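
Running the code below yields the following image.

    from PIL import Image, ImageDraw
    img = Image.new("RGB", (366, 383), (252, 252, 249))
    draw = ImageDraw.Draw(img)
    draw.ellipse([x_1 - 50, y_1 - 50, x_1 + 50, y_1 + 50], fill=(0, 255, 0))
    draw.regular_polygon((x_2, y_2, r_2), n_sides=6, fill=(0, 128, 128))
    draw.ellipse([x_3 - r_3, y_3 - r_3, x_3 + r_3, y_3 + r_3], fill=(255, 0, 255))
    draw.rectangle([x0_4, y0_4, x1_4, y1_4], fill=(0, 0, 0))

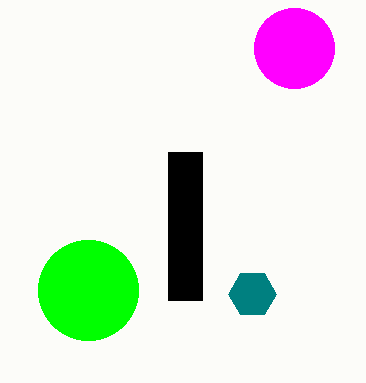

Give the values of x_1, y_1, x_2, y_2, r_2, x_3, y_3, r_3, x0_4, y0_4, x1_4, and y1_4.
x_1 = 88, y_1 = 290, x_2 = 252, y_2 = 294, r_2 = 24, x_3 = 294, y_3 = 48, r_3 = 40, x0_4 = 168, y0_4 = 152, x1_4 = 202, y1_4 = 300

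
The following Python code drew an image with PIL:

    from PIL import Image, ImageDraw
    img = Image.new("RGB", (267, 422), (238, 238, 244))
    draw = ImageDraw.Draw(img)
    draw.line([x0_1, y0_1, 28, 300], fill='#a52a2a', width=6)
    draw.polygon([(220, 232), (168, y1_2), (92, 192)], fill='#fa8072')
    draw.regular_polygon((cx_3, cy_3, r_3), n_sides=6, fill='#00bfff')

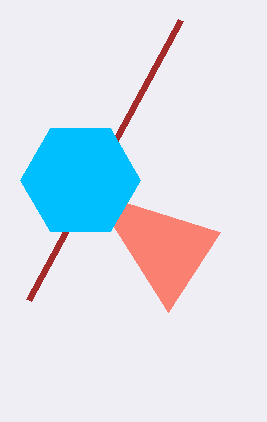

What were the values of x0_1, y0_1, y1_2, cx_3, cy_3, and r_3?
x0_1 = 180
y0_1 = 20
y1_2 = 312
cx_3 = 80
cy_3 = 180
r_3 = 60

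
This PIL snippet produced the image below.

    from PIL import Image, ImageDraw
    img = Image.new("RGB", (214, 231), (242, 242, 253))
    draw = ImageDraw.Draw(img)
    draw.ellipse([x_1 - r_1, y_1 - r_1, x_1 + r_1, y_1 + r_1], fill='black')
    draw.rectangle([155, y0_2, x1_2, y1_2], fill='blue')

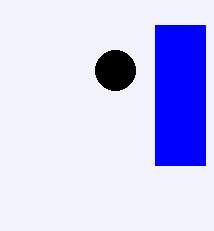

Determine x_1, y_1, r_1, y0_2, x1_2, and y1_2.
x_1 = 115, y_1 = 70, r_1 = 20, y0_2 = 25, x1_2 = 205, y1_2 = 165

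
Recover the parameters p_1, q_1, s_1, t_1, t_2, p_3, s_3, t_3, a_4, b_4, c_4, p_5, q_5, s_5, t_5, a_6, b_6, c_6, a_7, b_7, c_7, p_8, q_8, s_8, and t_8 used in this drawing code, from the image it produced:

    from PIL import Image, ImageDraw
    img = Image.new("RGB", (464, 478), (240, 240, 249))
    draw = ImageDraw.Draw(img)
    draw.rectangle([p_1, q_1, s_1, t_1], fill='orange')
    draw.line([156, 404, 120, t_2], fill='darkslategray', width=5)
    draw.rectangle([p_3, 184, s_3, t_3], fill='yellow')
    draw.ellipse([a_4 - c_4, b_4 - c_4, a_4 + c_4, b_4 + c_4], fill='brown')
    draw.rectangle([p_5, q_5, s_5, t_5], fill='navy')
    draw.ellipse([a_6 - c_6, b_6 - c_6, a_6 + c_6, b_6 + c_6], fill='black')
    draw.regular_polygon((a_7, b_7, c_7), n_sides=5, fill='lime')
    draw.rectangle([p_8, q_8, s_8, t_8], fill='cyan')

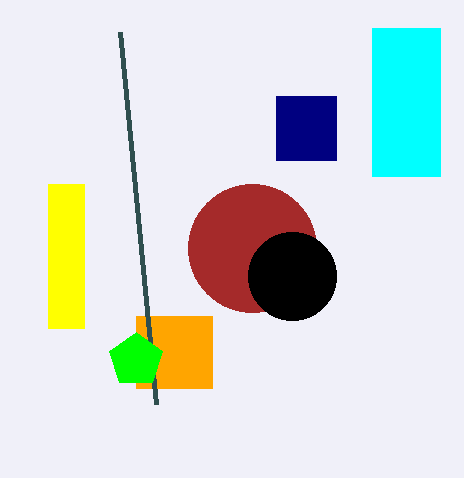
p_1 = 136
q_1 = 316
s_1 = 212
t_1 = 388
t_2 = 32
p_3 = 48
s_3 = 84
t_3 = 328
a_4 = 252
b_4 = 248
c_4 = 64
p_5 = 276
q_5 = 96
s_5 = 336
t_5 = 160
a_6 = 292
b_6 = 276
c_6 = 44
a_7 = 136
b_7 = 360
c_7 = 28
p_8 = 372
q_8 = 28
s_8 = 440
t_8 = 176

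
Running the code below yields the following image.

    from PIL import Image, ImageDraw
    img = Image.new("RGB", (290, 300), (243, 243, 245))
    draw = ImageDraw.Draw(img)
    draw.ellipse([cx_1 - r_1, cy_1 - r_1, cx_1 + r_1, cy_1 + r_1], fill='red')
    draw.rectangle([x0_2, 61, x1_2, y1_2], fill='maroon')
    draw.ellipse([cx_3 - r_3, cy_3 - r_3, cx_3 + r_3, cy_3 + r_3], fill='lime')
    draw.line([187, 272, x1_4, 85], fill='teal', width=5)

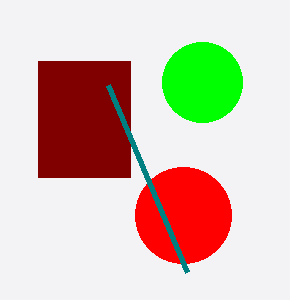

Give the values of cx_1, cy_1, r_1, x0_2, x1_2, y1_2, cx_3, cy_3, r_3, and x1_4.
cx_1 = 183; cy_1 = 215; r_1 = 48; x0_2 = 38; x1_2 = 130; y1_2 = 177; cx_3 = 202; cy_3 = 82; r_3 = 40; x1_4 = 108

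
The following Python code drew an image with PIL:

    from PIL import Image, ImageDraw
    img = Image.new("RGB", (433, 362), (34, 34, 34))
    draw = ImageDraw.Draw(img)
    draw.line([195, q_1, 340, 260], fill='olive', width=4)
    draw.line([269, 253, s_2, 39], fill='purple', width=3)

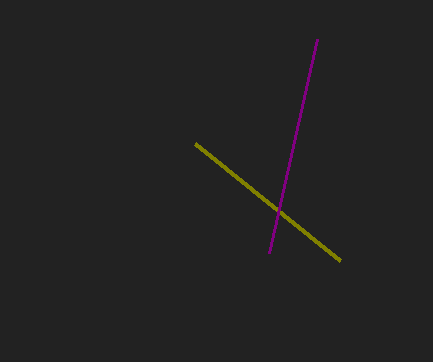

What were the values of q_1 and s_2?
q_1 = 143; s_2 = 317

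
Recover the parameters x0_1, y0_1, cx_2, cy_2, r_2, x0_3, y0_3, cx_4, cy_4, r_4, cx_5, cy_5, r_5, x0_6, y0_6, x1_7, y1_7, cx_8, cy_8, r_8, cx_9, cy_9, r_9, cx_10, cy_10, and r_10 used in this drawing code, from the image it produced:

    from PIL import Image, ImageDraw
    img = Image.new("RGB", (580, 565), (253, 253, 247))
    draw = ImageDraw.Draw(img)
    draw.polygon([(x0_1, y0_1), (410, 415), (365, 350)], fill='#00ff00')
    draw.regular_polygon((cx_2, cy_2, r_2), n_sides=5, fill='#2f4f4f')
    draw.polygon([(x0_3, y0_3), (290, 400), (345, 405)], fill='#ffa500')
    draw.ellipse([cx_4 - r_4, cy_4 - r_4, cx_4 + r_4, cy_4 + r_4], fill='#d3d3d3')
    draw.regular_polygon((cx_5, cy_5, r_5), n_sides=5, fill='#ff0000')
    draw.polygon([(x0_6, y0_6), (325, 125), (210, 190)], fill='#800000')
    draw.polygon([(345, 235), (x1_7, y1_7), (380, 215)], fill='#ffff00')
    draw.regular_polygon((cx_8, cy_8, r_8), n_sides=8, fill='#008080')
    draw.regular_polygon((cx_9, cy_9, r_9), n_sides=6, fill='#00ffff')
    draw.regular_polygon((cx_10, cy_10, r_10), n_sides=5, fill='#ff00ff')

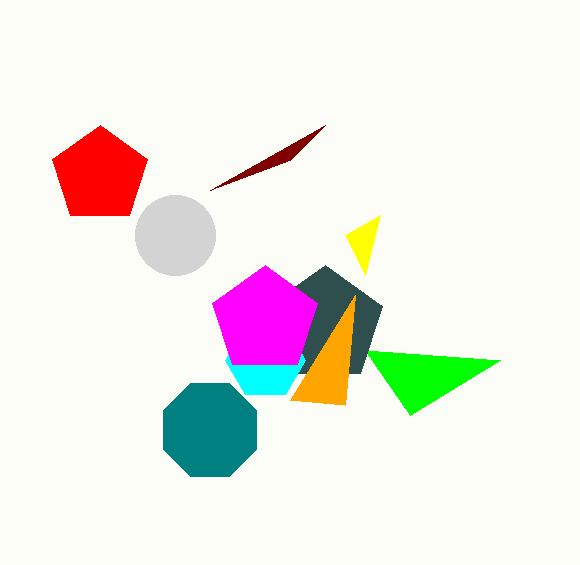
x0_1 = 500, y0_1 = 360, cx_2 = 325, cy_2 = 325, r_2 = 60, x0_3 = 355, y0_3 = 295, cx_4 = 175, cy_4 = 235, r_4 = 40, cx_5 = 100, cy_5 = 175, r_5 = 50, x0_6 = 290, y0_6 = 160, x1_7 = 365, y1_7 = 275, cx_8 = 210, cy_8 = 430, r_8 = 50, cx_9 = 265, cy_9 = 360, r_9 = 40, cx_10 = 265, cy_10 = 320, r_10 = 55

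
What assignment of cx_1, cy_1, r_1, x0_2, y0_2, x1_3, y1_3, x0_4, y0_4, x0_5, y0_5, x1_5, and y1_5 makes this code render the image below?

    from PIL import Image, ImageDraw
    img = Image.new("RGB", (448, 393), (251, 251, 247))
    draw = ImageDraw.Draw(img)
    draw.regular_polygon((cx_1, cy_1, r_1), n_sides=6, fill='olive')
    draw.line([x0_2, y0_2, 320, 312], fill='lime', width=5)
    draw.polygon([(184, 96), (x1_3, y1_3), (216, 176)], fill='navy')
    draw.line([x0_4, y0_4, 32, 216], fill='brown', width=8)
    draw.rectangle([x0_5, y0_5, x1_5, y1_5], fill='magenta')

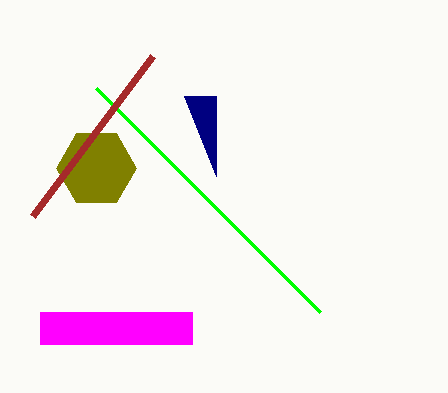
cx_1 = 96, cy_1 = 168, r_1 = 40, x0_2 = 96, y0_2 = 88, x1_3 = 216, y1_3 = 96, x0_4 = 152, y0_4 = 56, x0_5 = 40, y0_5 = 312, x1_5 = 192, y1_5 = 344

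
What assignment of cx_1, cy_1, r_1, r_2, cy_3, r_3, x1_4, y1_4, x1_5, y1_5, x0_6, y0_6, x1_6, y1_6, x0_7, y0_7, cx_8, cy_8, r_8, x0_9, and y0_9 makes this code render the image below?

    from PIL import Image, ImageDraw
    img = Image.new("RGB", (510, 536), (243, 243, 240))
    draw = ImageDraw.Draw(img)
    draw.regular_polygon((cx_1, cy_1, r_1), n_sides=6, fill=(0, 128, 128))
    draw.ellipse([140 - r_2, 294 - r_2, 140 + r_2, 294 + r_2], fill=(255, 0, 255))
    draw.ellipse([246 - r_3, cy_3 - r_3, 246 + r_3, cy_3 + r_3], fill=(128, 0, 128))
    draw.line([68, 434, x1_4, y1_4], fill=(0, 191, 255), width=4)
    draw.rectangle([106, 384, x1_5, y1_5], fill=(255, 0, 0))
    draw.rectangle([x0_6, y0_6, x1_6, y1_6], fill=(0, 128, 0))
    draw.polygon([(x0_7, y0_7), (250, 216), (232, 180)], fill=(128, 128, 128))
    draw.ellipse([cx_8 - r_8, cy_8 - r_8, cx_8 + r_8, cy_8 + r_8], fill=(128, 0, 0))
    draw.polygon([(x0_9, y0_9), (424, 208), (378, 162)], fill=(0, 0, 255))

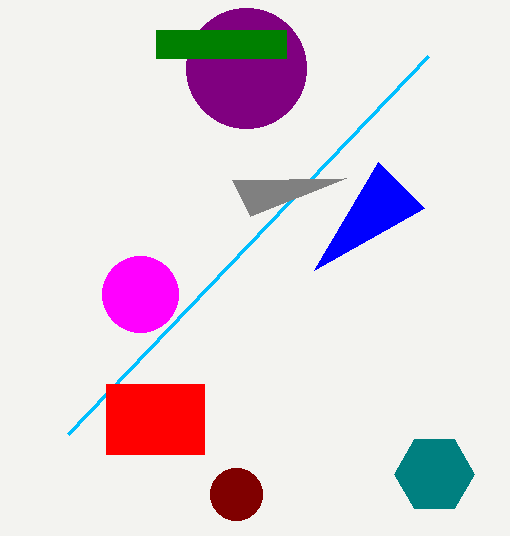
cx_1 = 434, cy_1 = 474, r_1 = 40, r_2 = 38, cy_3 = 68, r_3 = 60, x1_4 = 428, y1_4 = 56, x1_5 = 204, y1_5 = 454, x0_6 = 156, y0_6 = 30, x1_6 = 286, y1_6 = 58, x0_7 = 346, y0_7 = 178, cx_8 = 236, cy_8 = 494, r_8 = 26, x0_9 = 314, y0_9 = 270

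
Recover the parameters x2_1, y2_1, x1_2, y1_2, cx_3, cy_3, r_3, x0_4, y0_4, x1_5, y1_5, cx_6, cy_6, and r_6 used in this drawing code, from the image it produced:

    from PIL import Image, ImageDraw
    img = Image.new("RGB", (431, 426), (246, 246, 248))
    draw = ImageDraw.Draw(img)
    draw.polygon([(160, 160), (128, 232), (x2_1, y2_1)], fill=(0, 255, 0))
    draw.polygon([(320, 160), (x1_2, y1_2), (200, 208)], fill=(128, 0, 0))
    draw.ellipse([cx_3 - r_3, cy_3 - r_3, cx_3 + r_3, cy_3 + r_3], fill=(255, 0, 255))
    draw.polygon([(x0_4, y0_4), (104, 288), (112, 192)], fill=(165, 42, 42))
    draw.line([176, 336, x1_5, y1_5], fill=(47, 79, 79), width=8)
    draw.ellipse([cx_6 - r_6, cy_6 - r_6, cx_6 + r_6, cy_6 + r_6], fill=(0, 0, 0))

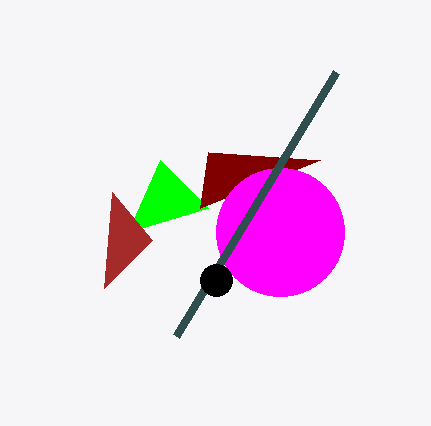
x2_1 = 208
y2_1 = 208
x1_2 = 208
y1_2 = 152
cx_3 = 280
cy_3 = 232
r_3 = 64
x0_4 = 152
y0_4 = 240
x1_5 = 336
y1_5 = 72
cx_6 = 216
cy_6 = 280
r_6 = 16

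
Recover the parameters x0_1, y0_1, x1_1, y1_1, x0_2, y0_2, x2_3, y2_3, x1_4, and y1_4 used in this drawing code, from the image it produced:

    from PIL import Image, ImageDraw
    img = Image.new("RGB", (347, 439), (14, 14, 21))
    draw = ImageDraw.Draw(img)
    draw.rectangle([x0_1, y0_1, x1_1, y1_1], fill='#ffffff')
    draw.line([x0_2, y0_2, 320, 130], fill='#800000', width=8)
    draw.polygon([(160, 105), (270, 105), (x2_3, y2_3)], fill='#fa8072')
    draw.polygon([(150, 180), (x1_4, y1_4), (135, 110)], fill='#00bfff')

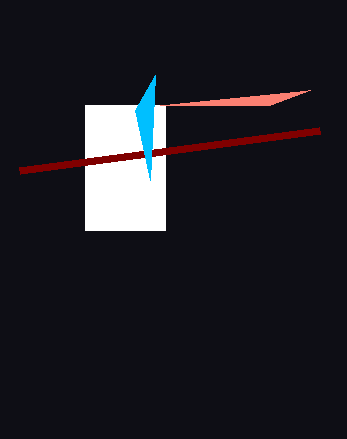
x0_1 = 85, y0_1 = 105, x1_1 = 165, y1_1 = 230, x0_2 = 20, y0_2 = 170, x2_3 = 310, y2_3 = 90, x1_4 = 155, y1_4 = 75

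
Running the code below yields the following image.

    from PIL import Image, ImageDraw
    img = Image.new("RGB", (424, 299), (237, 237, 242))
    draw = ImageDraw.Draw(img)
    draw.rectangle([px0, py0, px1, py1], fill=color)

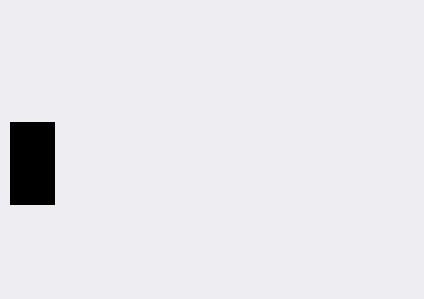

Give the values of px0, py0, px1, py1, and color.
px0 = 10
py0 = 122
px1 = 54
py1 = 204
color = 'black'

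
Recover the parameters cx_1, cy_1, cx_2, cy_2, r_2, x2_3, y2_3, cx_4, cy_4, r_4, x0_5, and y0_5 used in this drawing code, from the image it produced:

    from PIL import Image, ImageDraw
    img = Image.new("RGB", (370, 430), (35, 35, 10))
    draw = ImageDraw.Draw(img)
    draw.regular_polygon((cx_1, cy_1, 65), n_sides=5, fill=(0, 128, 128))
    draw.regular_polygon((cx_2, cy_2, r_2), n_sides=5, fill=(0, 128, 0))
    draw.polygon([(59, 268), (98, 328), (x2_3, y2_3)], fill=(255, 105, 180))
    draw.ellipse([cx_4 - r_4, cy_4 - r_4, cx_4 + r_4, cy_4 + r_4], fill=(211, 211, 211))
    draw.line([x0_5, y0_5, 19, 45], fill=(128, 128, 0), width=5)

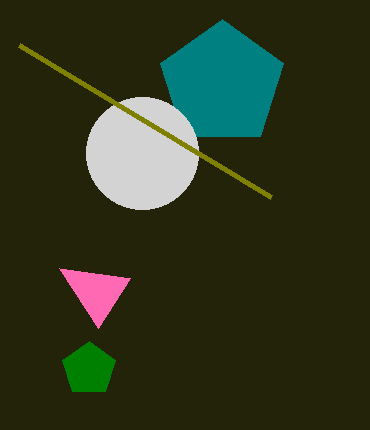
cx_1 = 222; cy_1 = 84; cx_2 = 89; cy_2 = 369; r_2 = 28; x2_3 = 130; y2_3 = 278; cx_4 = 142; cy_4 = 153; r_4 = 56; x0_5 = 271; y0_5 = 197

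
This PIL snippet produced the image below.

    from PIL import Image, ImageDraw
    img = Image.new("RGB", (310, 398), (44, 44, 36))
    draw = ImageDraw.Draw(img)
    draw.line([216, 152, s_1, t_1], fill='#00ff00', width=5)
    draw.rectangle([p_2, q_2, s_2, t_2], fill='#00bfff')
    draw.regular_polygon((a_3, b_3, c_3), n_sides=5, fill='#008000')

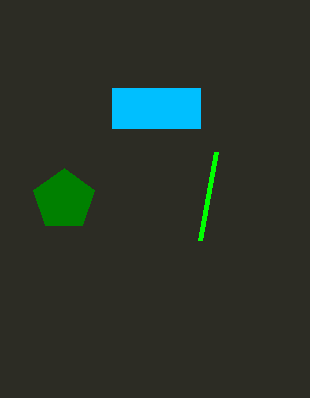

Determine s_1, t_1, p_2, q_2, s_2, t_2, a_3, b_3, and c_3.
s_1 = 200; t_1 = 240; p_2 = 112; q_2 = 88; s_2 = 200; t_2 = 128; a_3 = 64; b_3 = 200; c_3 = 32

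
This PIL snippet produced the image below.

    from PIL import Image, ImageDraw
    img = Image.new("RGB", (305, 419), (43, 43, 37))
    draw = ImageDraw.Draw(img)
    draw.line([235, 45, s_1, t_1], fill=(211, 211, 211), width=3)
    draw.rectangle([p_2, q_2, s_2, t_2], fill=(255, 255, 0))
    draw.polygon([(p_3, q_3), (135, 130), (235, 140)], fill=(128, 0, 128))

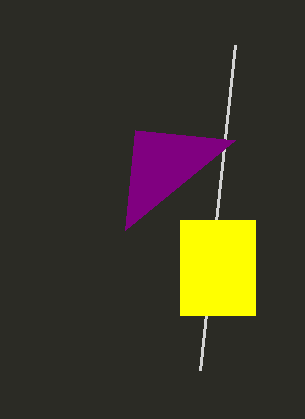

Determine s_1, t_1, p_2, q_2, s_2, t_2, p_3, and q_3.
s_1 = 200, t_1 = 370, p_2 = 180, q_2 = 220, s_2 = 255, t_2 = 315, p_3 = 125, q_3 = 230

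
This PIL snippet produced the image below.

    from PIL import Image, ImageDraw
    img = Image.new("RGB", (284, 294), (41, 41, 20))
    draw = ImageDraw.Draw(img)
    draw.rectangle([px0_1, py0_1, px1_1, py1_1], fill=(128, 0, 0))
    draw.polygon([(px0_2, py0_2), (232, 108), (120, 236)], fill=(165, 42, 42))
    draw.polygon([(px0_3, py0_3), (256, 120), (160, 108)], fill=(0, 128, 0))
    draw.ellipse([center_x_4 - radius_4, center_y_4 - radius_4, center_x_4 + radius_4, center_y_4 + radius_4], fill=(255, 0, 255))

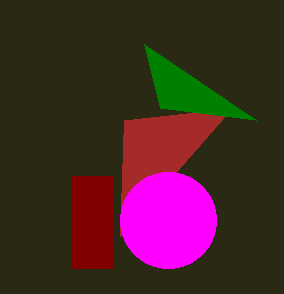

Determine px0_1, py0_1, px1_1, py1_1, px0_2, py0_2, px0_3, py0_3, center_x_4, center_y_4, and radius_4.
px0_1 = 72
py0_1 = 176
px1_1 = 112
py1_1 = 268
px0_2 = 124
py0_2 = 120
px0_3 = 144
py0_3 = 44
center_x_4 = 168
center_y_4 = 220
radius_4 = 48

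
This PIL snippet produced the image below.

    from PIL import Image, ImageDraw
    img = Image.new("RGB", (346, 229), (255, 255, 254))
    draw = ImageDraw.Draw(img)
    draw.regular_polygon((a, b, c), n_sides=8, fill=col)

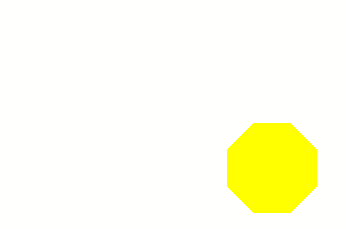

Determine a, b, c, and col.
a = 272
b = 168
c = 48
col = 'yellow'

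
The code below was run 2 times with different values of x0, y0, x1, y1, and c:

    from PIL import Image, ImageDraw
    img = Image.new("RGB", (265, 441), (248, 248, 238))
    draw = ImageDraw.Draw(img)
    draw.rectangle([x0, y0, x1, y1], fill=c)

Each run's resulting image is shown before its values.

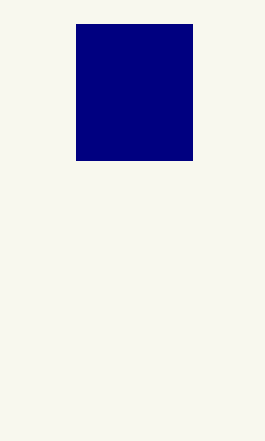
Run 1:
x0 = 76; y0 = 24; x1 = 192; y1 = 160; c = 'navy'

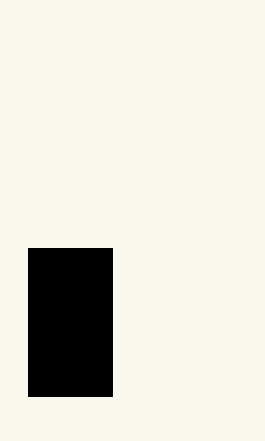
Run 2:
x0 = 28; y0 = 248; x1 = 112; y1 = 396; c = 'black'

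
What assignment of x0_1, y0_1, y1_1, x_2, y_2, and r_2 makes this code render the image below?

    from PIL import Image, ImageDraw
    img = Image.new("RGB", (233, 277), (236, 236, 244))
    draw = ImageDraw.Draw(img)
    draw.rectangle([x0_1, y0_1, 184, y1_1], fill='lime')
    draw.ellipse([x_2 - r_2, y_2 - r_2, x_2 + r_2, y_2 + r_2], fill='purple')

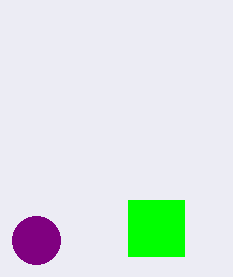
x0_1 = 128; y0_1 = 200; y1_1 = 256; x_2 = 36; y_2 = 240; r_2 = 24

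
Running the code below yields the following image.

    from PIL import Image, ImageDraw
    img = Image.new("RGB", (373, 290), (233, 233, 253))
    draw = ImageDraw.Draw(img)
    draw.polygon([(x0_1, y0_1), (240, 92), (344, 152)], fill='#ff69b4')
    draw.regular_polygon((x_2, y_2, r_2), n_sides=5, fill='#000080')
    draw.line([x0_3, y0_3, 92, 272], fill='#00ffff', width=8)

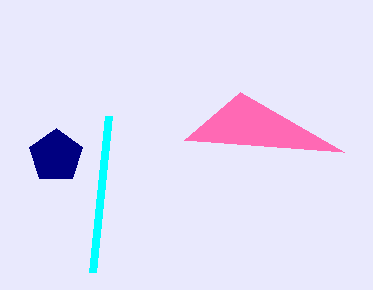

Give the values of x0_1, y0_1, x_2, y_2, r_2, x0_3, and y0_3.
x0_1 = 184; y0_1 = 140; x_2 = 56; y_2 = 156; r_2 = 28; x0_3 = 108; y0_3 = 116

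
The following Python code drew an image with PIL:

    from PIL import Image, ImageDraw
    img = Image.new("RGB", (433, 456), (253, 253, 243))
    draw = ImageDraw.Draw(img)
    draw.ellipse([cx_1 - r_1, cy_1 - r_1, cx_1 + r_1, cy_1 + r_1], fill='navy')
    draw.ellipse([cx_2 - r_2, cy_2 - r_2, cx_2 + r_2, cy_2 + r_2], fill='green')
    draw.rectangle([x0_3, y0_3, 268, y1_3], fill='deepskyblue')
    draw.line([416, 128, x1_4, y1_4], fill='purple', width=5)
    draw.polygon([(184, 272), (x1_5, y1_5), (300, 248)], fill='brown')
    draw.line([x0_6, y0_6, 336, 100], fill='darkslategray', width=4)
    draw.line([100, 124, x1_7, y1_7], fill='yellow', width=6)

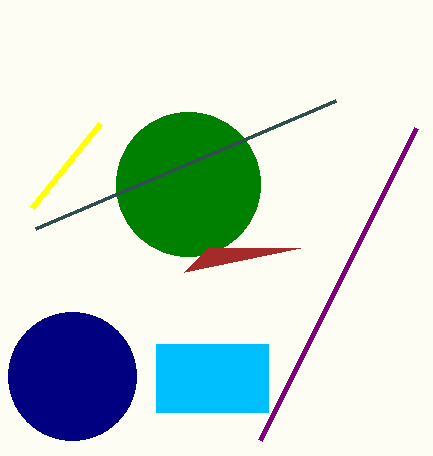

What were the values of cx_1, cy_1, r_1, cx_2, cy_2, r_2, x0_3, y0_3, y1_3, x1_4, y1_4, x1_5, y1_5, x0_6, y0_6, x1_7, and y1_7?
cx_1 = 72, cy_1 = 376, r_1 = 64, cx_2 = 188, cy_2 = 184, r_2 = 72, x0_3 = 156, y0_3 = 344, y1_3 = 412, x1_4 = 260, y1_4 = 440, x1_5 = 208, y1_5 = 248, x0_6 = 36, y0_6 = 228, x1_7 = 32, y1_7 = 208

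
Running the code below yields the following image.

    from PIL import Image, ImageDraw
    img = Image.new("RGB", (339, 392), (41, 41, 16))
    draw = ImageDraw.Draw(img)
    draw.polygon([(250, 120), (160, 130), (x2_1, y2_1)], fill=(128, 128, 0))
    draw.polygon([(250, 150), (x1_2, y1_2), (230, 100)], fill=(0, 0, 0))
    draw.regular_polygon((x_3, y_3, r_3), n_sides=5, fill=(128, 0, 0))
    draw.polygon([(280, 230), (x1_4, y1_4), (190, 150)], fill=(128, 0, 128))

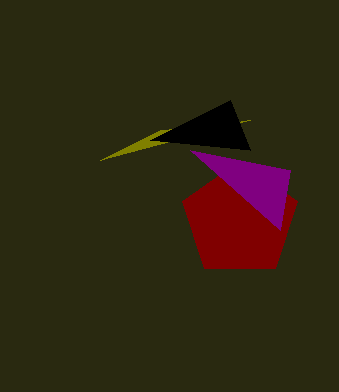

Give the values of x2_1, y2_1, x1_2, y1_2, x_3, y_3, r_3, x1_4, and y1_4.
x2_1 = 100; y2_1 = 160; x1_2 = 150; y1_2 = 140; x_3 = 240; y_3 = 220; r_3 = 60; x1_4 = 290; y1_4 = 170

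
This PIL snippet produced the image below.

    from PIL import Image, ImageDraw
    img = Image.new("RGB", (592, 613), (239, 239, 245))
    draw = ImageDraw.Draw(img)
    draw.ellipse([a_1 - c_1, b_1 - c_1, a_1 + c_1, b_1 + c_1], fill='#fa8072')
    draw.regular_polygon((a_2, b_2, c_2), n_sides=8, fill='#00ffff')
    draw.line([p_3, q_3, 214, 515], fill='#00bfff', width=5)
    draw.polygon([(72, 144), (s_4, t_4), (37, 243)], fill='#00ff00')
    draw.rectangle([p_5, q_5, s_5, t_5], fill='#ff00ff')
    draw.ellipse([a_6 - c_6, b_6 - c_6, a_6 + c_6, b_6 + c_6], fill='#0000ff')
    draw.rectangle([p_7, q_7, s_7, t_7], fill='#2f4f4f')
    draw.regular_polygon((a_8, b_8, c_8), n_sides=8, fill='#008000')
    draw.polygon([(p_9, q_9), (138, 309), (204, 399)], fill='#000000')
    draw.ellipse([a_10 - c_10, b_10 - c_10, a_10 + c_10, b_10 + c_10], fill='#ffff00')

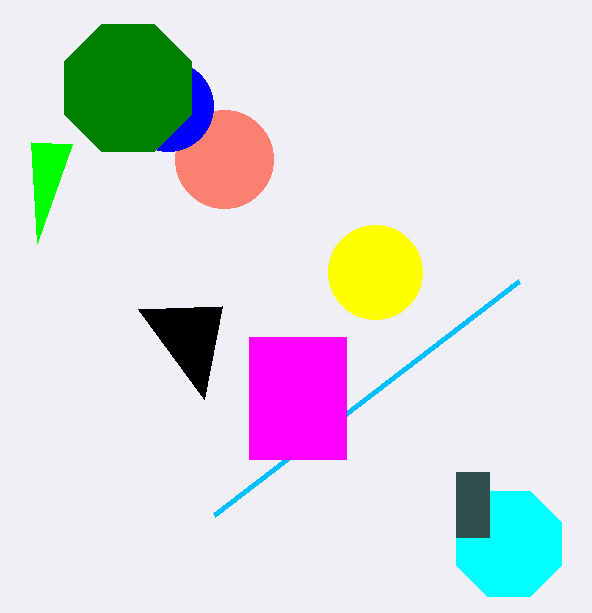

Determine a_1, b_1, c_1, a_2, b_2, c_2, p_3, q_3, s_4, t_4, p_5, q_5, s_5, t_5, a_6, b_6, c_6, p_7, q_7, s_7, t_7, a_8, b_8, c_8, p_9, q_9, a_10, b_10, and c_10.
a_1 = 224, b_1 = 159, c_1 = 49, a_2 = 509, b_2 = 544, c_2 = 57, p_3 = 519, q_3 = 281, s_4 = 31, t_4 = 142, p_5 = 249, q_5 = 337, s_5 = 346, t_5 = 459, a_6 = 168, b_6 = 106, c_6 = 45, p_7 = 456, q_7 = 472, s_7 = 489, t_7 = 537, a_8 = 128, b_8 = 88, c_8 = 69, p_9 = 222, q_9 = 306, a_10 = 375, b_10 = 272, c_10 = 47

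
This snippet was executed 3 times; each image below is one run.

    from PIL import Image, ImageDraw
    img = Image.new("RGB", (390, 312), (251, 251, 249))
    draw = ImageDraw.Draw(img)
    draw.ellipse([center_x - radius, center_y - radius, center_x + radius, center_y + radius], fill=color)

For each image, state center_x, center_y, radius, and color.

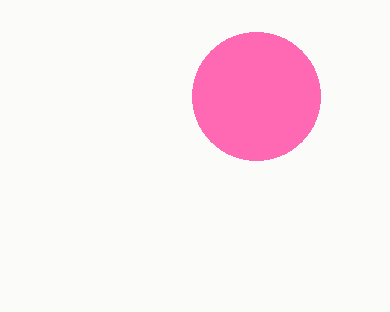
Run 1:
center_x = 256
center_y = 96
radius = 64
color = 'hotpink'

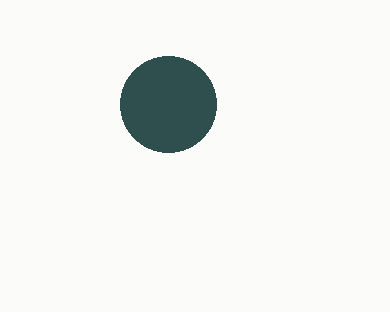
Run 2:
center_x = 168; center_y = 104; radius = 48; color = 'darkslategray'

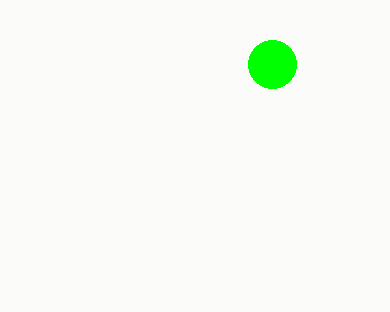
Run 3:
center_x = 272
center_y = 64
radius = 24
color = 'lime'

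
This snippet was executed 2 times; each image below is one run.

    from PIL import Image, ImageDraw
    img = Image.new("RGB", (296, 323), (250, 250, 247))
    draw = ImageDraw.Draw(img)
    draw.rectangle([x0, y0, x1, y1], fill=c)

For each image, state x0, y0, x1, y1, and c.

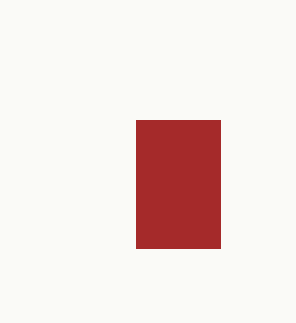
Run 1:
x0 = 136, y0 = 120, x1 = 220, y1 = 248, c = 'brown'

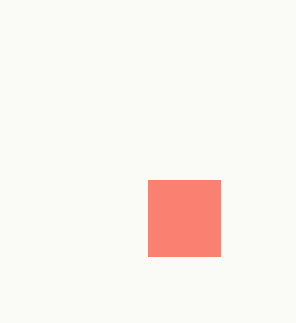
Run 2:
x0 = 148, y0 = 180, x1 = 220, y1 = 256, c = 'salmon'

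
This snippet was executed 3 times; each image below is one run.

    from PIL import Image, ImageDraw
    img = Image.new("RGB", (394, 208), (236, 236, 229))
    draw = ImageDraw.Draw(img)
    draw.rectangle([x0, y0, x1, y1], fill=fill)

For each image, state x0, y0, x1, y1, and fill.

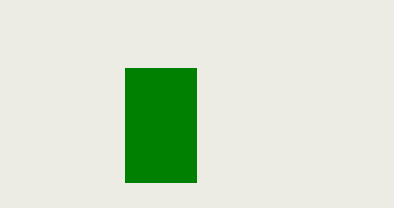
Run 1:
x0 = 125
y0 = 68
x1 = 196
y1 = 182
fill = 'green'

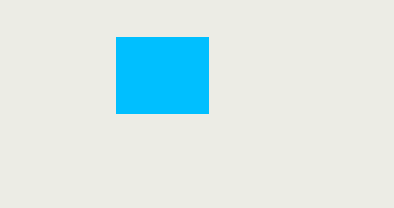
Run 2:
x0 = 116, y0 = 37, x1 = 208, y1 = 113, fill = 'deepskyblue'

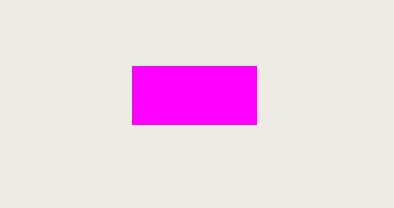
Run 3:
x0 = 132, y0 = 66, x1 = 256, y1 = 124, fill = 'magenta'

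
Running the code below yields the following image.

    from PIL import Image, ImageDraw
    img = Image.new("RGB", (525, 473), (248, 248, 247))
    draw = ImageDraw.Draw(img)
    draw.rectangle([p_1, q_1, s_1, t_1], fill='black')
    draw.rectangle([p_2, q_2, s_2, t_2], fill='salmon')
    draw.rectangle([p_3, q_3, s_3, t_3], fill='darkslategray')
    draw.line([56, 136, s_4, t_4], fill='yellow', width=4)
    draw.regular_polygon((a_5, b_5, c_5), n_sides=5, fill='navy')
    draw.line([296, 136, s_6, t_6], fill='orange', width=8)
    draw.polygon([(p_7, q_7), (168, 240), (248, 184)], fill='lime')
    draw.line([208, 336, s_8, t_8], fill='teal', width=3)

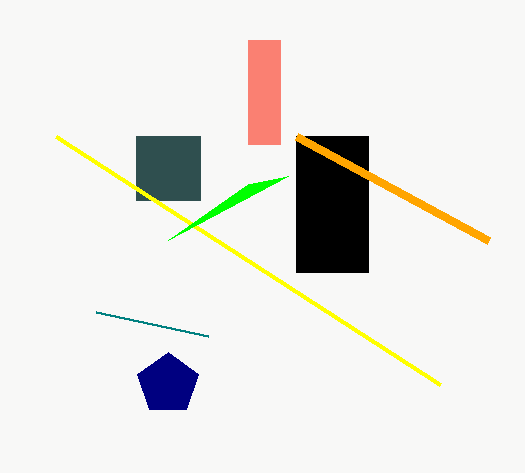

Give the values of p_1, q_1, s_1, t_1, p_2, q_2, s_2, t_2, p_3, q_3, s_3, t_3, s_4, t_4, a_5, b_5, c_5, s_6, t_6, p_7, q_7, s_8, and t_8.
p_1 = 296; q_1 = 136; s_1 = 368; t_1 = 272; p_2 = 248; q_2 = 40; s_2 = 280; t_2 = 144; p_3 = 136; q_3 = 136; s_3 = 200; t_3 = 200; s_4 = 440; t_4 = 384; a_5 = 168; b_5 = 384; c_5 = 32; s_6 = 488; t_6 = 240; p_7 = 288; q_7 = 176; s_8 = 96; t_8 = 312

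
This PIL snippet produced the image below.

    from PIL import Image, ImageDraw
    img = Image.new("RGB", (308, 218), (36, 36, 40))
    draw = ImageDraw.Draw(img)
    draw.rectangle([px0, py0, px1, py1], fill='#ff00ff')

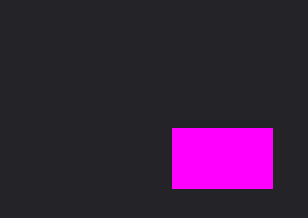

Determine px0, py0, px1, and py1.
px0 = 172, py0 = 128, px1 = 272, py1 = 188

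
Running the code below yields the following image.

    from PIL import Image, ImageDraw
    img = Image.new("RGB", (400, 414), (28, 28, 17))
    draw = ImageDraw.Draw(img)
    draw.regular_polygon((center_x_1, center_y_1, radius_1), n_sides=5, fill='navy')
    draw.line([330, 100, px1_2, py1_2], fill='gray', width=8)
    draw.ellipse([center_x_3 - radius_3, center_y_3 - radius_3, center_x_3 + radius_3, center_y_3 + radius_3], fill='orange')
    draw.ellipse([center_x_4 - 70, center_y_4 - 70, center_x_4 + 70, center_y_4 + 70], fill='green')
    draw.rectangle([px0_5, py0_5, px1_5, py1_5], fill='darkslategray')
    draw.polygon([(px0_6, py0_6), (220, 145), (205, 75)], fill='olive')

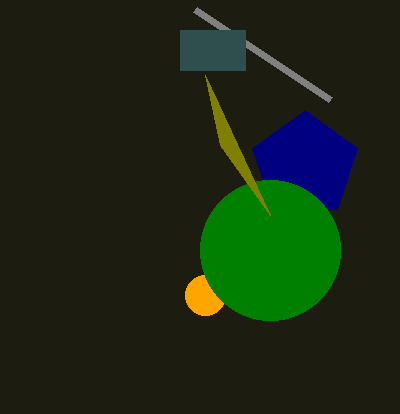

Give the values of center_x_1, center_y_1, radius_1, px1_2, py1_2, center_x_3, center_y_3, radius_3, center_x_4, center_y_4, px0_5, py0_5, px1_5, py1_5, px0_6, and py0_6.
center_x_1 = 305, center_y_1 = 165, radius_1 = 55, px1_2 = 195, py1_2 = 10, center_x_3 = 205, center_y_3 = 295, radius_3 = 20, center_x_4 = 270, center_y_4 = 250, px0_5 = 180, py0_5 = 30, px1_5 = 245, py1_5 = 70, px0_6 = 270, py0_6 = 215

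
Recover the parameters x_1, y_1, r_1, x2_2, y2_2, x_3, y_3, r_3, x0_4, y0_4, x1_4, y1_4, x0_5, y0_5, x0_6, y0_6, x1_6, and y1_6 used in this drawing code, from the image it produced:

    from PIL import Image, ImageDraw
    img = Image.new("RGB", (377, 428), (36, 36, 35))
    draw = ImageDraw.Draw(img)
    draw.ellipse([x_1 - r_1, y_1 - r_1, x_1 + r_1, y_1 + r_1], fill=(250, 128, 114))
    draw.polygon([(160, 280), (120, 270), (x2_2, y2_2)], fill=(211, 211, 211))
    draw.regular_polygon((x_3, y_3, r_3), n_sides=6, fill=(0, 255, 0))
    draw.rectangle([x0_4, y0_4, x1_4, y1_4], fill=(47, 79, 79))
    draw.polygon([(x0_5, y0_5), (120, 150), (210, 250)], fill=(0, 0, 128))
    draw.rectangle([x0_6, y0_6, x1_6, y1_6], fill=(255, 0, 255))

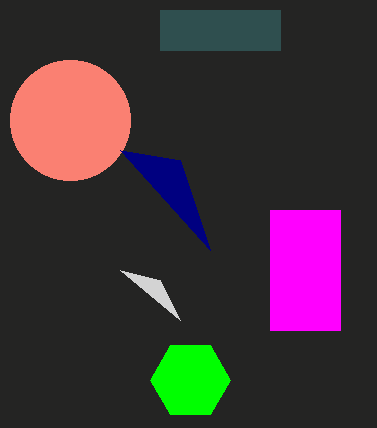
x_1 = 70, y_1 = 120, r_1 = 60, x2_2 = 180, y2_2 = 320, x_3 = 190, y_3 = 380, r_3 = 40, x0_4 = 160, y0_4 = 10, x1_4 = 280, y1_4 = 50, x0_5 = 180, y0_5 = 160, x0_6 = 270, y0_6 = 210, x1_6 = 340, y1_6 = 330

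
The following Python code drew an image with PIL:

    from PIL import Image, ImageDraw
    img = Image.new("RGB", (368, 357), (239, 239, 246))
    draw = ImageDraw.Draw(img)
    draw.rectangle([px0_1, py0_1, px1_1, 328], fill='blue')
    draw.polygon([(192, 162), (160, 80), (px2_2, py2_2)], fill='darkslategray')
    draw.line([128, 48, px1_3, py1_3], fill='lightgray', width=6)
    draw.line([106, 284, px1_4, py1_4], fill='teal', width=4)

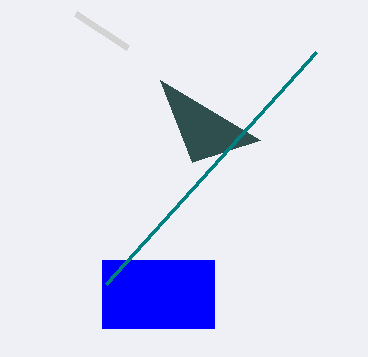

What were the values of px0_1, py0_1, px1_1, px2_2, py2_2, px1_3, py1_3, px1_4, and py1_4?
px0_1 = 102; py0_1 = 260; px1_1 = 214; px2_2 = 260; py2_2 = 140; px1_3 = 76; py1_3 = 14; px1_4 = 316; py1_4 = 52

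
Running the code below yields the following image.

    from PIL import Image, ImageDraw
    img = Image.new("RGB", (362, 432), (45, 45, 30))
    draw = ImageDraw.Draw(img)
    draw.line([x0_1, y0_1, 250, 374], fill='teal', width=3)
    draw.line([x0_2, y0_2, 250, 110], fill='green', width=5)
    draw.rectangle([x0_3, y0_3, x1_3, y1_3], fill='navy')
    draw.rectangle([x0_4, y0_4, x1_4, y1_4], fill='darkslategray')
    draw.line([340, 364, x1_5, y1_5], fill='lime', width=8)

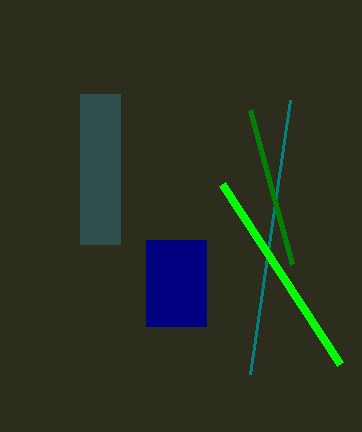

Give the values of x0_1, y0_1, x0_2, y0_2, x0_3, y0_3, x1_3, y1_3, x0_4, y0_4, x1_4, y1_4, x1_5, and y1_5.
x0_1 = 290
y0_1 = 100
x0_2 = 292
y0_2 = 264
x0_3 = 146
y0_3 = 240
x1_3 = 206
y1_3 = 326
x0_4 = 80
y0_4 = 94
x1_4 = 120
y1_4 = 244
x1_5 = 222
y1_5 = 184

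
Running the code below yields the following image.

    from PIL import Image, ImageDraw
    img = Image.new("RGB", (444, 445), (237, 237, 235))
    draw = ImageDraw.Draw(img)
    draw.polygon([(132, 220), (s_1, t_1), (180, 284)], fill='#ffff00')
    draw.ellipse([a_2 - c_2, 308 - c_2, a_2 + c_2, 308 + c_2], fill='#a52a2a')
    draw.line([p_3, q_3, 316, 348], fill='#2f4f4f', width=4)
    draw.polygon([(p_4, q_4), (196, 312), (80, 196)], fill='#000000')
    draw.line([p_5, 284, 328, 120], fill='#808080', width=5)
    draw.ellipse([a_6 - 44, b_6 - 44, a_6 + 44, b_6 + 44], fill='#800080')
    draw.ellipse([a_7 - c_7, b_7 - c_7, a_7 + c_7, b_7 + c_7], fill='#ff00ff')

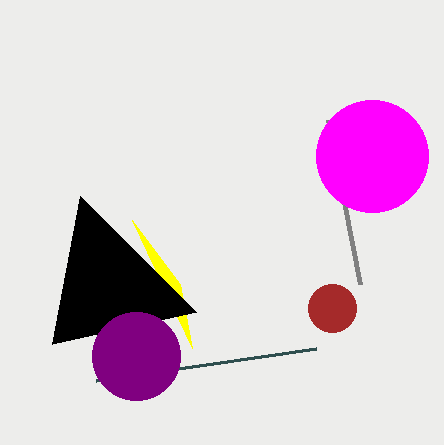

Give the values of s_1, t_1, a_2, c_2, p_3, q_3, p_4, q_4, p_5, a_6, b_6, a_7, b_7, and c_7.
s_1 = 192; t_1 = 348; a_2 = 332; c_2 = 24; p_3 = 96; q_3 = 380; p_4 = 52; q_4 = 344; p_5 = 360; a_6 = 136; b_6 = 356; a_7 = 372; b_7 = 156; c_7 = 56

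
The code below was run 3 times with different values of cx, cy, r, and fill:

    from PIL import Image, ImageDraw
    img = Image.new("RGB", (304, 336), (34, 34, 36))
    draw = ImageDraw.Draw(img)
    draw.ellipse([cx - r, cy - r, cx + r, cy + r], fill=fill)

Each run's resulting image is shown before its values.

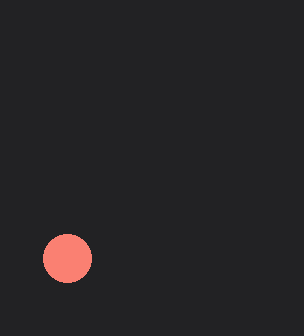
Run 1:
cx = 67, cy = 258, r = 24, fill = 'salmon'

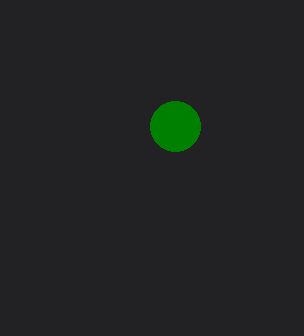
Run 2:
cx = 175; cy = 126; r = 25; fill = 'green'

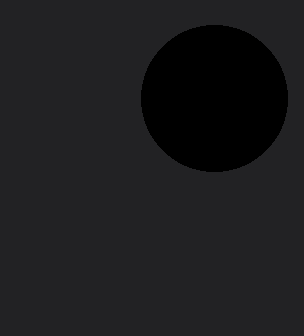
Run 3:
cx = 214
cy = 98
r = 73
fill = 'black'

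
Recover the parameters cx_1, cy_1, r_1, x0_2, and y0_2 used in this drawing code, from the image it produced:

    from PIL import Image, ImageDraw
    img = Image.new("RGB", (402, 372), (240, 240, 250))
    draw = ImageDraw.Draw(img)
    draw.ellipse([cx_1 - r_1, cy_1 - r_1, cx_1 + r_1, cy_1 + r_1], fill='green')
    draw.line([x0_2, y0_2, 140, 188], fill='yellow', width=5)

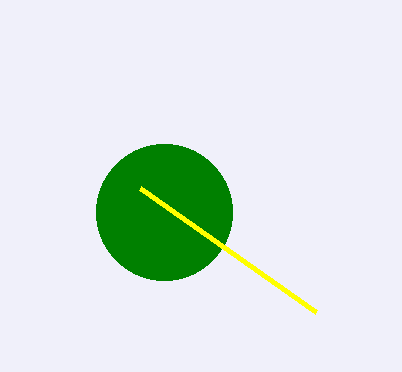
cx_1 = 164
cy_1 = 212
r_1 = 68
x0_2 = 316
y0_2 = 312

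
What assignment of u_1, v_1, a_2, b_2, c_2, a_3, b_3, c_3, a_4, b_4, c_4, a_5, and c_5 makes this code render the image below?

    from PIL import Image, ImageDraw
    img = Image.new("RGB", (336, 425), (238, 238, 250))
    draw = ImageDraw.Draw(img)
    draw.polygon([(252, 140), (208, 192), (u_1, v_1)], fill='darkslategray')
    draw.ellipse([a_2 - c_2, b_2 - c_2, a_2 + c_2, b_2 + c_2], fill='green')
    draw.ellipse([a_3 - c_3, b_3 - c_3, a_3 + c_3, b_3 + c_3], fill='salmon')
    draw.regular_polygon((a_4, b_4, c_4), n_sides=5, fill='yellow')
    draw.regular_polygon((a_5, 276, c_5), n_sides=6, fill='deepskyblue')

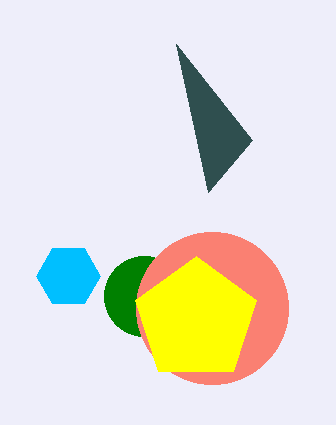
u_1 = 176
v_1 = 44
a_2 = 144
b_2 = 296
c_2 = 40
a_3 = 212
b_3 = 308
c_3 = 76
a_4 = 196
b_4 = 320
c_4 = 64
a_5 = 68
c_5 = 32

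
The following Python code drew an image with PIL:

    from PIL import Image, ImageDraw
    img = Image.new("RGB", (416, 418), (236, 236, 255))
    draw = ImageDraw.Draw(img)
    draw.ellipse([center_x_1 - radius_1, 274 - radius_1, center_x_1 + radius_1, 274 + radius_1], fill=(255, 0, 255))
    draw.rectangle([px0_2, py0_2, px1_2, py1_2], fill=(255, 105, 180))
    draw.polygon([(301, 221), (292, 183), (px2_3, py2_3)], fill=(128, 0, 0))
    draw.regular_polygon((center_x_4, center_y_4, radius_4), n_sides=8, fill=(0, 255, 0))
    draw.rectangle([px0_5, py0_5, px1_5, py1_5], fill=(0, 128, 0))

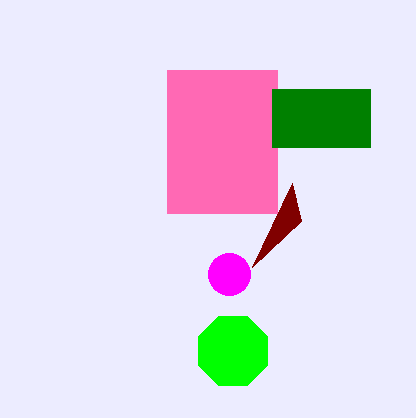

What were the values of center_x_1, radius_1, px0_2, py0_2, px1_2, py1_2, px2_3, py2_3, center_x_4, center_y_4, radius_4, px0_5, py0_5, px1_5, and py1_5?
center_x_1 = 229
radius_1 = 21
px0_2 = 167
py0_2 = 70
px1_2 = 277
py1_2 = 213
px2_3 = 252
py2_3 = 267
center_x_4 = 233
center_y_4 = 351
radius_4 = 37
px0_5 = 272
py0_5 = 89
px1_5 = 370
py1_5 = 147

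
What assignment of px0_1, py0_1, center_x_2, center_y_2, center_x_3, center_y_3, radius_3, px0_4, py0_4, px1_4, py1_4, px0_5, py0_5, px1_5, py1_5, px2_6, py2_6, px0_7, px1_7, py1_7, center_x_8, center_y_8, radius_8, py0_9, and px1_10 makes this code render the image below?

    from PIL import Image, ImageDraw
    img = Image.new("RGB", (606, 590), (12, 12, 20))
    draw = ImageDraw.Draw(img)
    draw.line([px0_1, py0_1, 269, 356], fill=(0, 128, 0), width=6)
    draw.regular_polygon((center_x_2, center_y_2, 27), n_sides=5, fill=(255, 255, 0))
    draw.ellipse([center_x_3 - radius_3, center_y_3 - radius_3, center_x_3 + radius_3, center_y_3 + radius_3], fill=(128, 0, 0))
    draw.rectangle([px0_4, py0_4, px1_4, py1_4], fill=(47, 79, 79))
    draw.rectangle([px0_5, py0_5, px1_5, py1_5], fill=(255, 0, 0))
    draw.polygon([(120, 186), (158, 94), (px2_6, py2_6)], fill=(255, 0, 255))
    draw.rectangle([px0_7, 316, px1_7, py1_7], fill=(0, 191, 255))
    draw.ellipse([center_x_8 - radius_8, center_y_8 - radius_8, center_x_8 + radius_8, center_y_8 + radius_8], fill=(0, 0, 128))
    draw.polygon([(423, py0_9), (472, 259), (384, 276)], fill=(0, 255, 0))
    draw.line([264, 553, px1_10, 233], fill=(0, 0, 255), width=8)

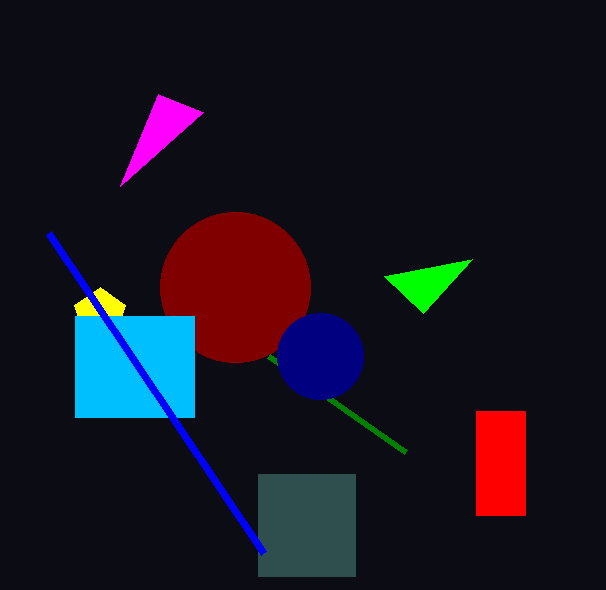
px0_1 = 406
py0_1 = 452
center_x_2 = 100
center_y_2 = 314
center_x_3 = 235
center_y_3 = 287
radius_3 = 75
px0_4 = 258
py0_4 = 474
px1_4 = 355
py1_4 = 576
px0_5 = 476
py0_5 = 411
px1_5 = 525
py1_5 = 515
px2_6 = 203
py2_6 = 112
px0_7 = 75
px1_7 = 194
py1_7 = 417
center_x_8 = 320
center_y_8 = 356
radius_8 = 43
py0_9 = 313
px1_10 = 49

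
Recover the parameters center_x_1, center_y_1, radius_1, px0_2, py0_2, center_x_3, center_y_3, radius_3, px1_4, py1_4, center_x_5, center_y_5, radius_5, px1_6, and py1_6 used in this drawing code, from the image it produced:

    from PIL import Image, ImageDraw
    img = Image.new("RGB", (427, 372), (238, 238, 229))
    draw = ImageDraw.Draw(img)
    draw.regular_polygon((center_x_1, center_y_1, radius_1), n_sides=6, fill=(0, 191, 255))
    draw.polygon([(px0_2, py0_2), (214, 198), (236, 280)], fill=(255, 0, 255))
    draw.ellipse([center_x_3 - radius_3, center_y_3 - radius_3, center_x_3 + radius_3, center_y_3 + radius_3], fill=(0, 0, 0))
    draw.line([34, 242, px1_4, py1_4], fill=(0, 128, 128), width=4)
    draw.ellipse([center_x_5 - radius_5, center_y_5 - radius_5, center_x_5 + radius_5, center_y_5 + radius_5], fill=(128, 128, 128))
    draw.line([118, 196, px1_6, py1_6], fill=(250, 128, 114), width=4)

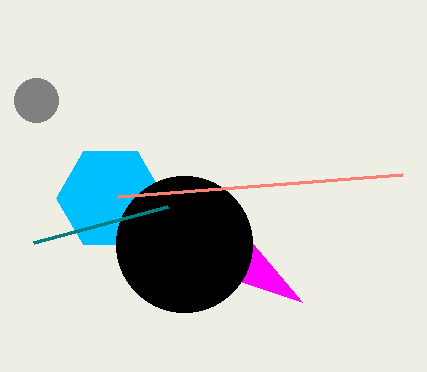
center_x_1 = 110; center_y_1 = 198; radius_1 = 54; px0_2 = 302; py0_2 = 302; center_x_3 = 184; center_y_3 = 244; radius_3 = 68; px1_4 = 168; py1_4 = 206; center_x_5 = 36; center_y_5 = 100; radius_5 = 22; px1_6 = 402; py1_6 = 174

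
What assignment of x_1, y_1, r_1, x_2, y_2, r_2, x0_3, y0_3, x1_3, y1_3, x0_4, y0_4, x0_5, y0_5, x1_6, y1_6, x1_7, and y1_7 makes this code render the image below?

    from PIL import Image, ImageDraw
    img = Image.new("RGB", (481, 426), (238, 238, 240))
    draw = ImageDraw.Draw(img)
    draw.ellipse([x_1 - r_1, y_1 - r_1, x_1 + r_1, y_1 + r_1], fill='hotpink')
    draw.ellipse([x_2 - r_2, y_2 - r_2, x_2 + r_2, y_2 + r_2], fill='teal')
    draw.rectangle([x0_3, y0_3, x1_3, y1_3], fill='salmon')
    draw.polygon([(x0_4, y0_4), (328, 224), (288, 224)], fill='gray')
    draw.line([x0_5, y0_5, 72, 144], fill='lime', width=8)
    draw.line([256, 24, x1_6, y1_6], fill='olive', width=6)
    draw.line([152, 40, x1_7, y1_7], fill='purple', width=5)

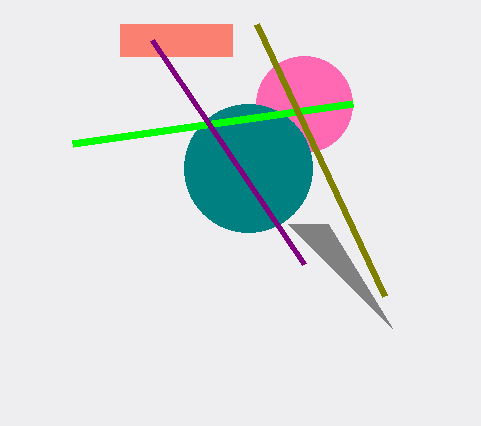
x_1 = 304, y_1 = 104, r_1 = 48, x_2 = 248, y_2 = 168, r_2 = 64, x0_3 = 120, y0_3 = 24, x1_3 = 232, y1_3 = 56, x0_4 = 392, y0_4 = 328, x0_5 = 352, y0_5 = 104, x1_6 = 384, y1_6 = 296, x1_7 = 304, y1_7 = 264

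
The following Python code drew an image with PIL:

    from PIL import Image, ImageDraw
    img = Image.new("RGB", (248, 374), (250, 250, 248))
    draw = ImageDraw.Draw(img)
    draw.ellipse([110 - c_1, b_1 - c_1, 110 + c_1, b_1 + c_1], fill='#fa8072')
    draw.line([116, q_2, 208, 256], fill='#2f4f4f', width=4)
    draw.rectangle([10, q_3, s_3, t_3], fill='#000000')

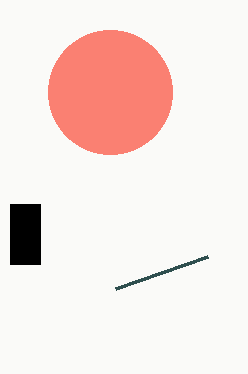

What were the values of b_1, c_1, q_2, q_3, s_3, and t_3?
b_1 = 92
c_1 = 62
q_2 = 288
q_3 = 204
s_3 = 40
t_3 = 264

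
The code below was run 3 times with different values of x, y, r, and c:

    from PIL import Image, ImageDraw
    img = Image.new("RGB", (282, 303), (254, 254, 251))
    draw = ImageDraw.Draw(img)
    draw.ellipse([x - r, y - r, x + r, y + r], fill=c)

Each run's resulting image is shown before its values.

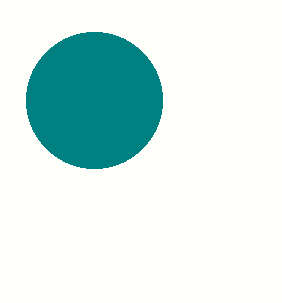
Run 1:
x = 94, y = 100, r = 68, c = 'teal'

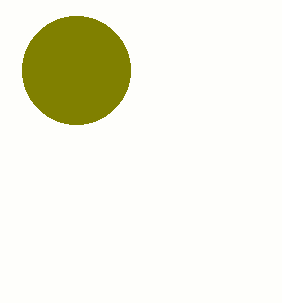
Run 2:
x = 76, y = 70, r = 54, c = 'olive'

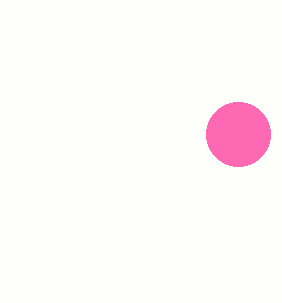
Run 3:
x = 238
y = 134
r = 32
c = 'hotpink'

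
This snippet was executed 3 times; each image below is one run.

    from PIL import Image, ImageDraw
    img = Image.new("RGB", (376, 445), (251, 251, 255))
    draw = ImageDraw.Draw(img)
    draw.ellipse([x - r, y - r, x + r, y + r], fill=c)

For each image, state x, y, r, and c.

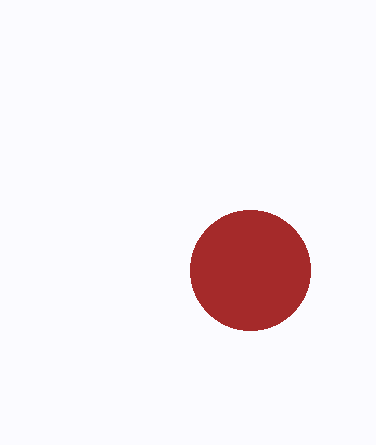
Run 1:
x = 250, y = 270, r = 60, c = 'brown'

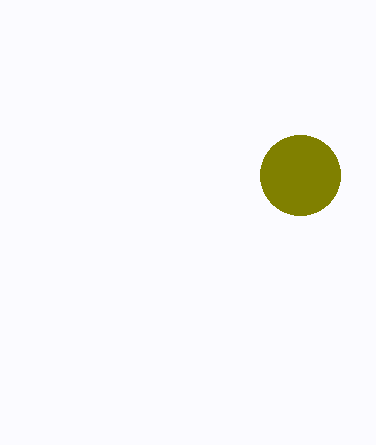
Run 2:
x = 300, y = 175, r = 40, c = 'olive'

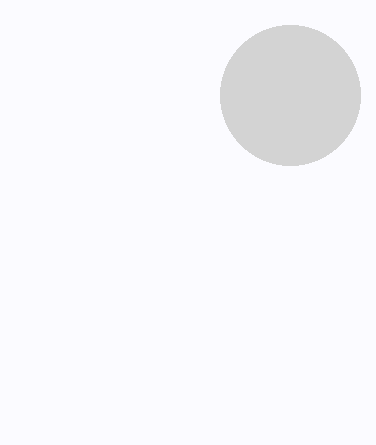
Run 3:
x = 290, y = 95, r = 70, c = 'lightgray'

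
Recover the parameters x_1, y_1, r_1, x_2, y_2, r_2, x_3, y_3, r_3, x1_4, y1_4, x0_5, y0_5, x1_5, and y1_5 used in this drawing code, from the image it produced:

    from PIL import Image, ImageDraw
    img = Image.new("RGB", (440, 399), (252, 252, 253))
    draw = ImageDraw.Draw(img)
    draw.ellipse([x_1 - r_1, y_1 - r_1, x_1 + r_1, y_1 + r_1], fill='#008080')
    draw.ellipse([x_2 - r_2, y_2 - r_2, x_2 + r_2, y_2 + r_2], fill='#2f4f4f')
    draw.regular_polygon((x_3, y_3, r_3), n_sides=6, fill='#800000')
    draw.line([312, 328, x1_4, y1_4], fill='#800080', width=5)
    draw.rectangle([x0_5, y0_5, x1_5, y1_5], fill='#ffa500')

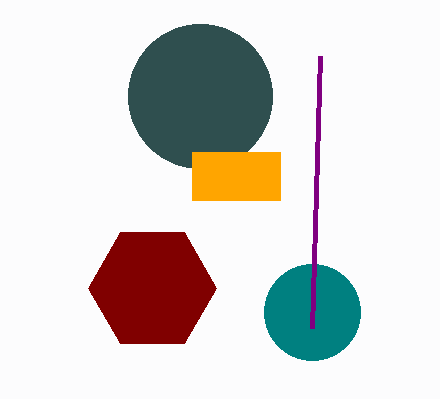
x_1 = 312
y_1 = 312
r_1 = 48
x_2 = 200
y_2 = 96
r_2 = 72
x_3 = 152
y_3 = 288
r_3 = 64
x1_4 = 320
y1_4 = 56
x0_5 = 192
y0_5 = 152
x1_5 = 280
y1_5 = 200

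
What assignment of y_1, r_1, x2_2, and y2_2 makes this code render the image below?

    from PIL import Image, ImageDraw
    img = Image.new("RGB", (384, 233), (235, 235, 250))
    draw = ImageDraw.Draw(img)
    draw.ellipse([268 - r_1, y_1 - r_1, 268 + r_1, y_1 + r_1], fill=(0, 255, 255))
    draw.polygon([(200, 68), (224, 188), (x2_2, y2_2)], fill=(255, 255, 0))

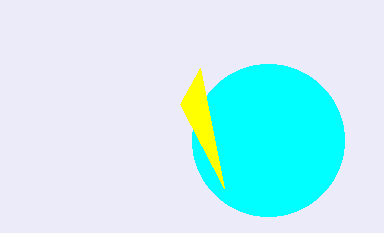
y_1 = 140; r_1 = 76; x2_2 = 180; y2_2 = 104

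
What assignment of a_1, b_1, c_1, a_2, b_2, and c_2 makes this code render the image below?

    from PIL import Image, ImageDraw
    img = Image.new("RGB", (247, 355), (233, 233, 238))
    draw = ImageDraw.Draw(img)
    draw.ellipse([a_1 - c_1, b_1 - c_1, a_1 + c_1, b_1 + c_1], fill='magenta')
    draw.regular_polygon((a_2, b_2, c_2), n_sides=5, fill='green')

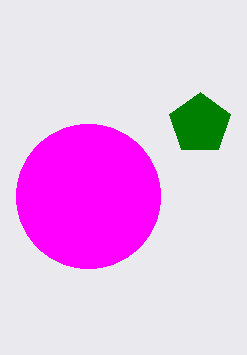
a_1 = 88; b_1 = 196; c_1 = 72; a_2 = 200; b_2 = 124; c_2 = 32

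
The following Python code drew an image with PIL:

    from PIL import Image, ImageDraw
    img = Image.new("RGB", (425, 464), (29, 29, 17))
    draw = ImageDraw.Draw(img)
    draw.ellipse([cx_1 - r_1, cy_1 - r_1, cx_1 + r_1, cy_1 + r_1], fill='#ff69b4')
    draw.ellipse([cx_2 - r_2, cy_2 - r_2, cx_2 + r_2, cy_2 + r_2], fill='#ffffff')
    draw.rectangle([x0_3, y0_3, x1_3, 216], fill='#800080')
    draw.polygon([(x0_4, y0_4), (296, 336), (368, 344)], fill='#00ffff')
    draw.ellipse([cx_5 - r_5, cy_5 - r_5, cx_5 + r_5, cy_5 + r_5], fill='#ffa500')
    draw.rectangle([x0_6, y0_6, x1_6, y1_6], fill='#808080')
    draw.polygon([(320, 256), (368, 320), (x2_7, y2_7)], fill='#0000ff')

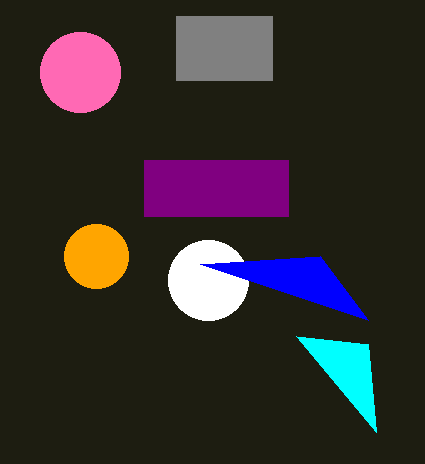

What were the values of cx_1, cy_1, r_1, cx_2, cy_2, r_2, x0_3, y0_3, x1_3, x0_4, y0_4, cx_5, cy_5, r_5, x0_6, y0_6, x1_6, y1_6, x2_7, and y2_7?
cx_1 = 80
cy_1 = 72
r_1 = 40
cx_2 = 208
cy_2 = 280
r_2 = 40
x0_3 = 144
y0_3 = 160
x1_3 = 288
x0_4 = 376
y0_4 = 432
cx_5 = 96
cy_5 = 256
r_5 = 32
x0_6 = 176
y0_6 = 16
x1_6 = 272
y1_6 = 80
x2_7 = 200
y2_7 = 264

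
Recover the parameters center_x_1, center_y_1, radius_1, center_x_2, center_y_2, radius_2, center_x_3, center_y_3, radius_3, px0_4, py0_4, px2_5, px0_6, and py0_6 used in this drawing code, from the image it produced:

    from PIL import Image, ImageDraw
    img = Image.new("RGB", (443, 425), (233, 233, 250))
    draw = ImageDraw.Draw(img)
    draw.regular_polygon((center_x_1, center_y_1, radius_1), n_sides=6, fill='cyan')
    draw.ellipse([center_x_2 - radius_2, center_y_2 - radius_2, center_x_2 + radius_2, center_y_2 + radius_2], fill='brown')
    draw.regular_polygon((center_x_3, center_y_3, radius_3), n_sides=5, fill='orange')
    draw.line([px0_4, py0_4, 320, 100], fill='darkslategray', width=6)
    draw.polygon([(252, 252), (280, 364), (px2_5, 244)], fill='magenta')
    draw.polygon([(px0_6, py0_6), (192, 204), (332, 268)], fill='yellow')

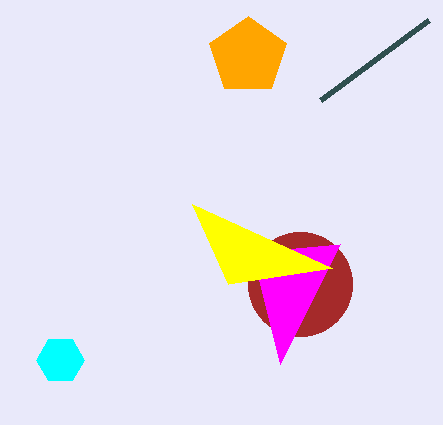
center_x_1 = 60; center_y_1 = 360; radius_1 = 24; center_x_2 = 300; center_y_2 = 284; radius_2 = 52; center_x_3 = 248; center_y_3 = 56; radius_3 = 40; px0_4 = 428; py0_4 = 20; px2_5 = 340; px0_6 = 228; py0_6 = 284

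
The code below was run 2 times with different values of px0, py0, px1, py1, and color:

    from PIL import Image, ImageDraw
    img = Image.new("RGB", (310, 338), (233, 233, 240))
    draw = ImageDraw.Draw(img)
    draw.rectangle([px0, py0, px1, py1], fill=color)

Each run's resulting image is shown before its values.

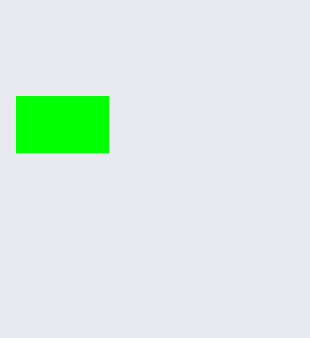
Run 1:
px0 = 16; py0 = 96; px1 = 108; py1 = 152; color = 'lime'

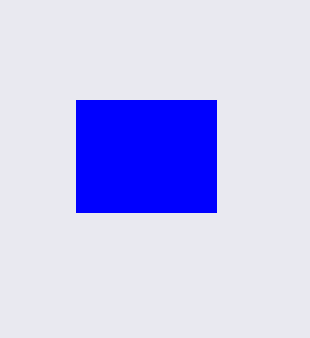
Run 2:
px0 = 76; py0 = 100; px1 = 216; py1 = 212; color = 'blue'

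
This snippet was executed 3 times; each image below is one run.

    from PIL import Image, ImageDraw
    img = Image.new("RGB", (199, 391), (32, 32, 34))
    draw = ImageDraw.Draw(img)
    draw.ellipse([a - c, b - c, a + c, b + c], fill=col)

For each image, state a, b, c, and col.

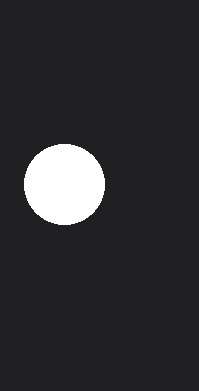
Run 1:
a = 64
b = 184
c = 40
col = 'white'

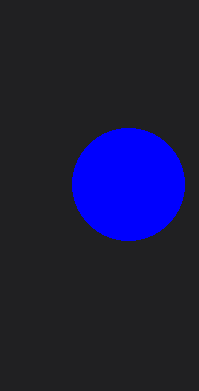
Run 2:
a = 128, b = 184, c = 56, col = 'blue'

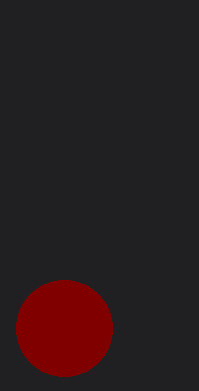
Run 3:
a = 64, b = 328, c = 48, col = 'maroon'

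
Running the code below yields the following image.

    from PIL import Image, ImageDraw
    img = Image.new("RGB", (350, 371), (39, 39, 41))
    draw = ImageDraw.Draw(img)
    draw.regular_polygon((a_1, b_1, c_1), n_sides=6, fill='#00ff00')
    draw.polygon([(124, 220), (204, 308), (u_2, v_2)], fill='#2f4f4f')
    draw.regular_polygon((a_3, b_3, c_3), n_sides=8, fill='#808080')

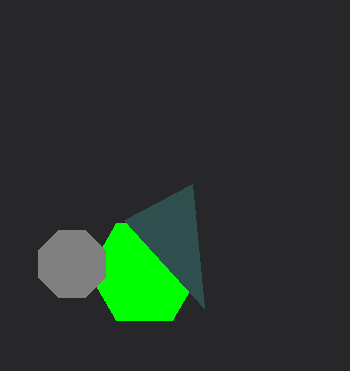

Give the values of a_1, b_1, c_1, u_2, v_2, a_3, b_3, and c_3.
a_1 = 144; b_1 = 272; c_1 = 56; u_2 = 192; v_2 = 184; a_3 = 72; b_3 = 264; c_3 = 36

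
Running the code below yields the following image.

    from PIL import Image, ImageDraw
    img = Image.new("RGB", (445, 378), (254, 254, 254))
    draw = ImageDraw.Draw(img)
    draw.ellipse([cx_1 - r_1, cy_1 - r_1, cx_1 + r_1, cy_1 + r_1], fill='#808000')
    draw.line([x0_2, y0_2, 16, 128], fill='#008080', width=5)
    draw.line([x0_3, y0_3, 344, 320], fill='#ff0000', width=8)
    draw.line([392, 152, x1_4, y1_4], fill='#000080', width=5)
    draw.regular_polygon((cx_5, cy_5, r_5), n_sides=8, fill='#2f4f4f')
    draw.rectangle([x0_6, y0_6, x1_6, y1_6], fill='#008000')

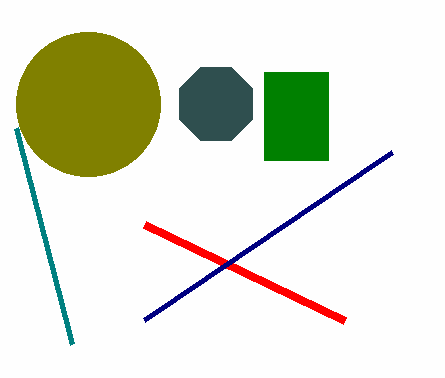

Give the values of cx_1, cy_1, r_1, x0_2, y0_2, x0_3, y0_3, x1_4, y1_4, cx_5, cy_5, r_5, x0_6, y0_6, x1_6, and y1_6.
cx_1 = 88; cy_1 = 104; r_1 = 72; x0_2 = 72; y0_2 = 344; x0_3 = 144; y0_3 = 224; x1_4 = 144; y1_4 = 320; cx_5 = 216; cy_5 = 104; r_5 = 40; x0_6 = 264; y0_6 = 72; x1_6 = 328; y1_6 = 160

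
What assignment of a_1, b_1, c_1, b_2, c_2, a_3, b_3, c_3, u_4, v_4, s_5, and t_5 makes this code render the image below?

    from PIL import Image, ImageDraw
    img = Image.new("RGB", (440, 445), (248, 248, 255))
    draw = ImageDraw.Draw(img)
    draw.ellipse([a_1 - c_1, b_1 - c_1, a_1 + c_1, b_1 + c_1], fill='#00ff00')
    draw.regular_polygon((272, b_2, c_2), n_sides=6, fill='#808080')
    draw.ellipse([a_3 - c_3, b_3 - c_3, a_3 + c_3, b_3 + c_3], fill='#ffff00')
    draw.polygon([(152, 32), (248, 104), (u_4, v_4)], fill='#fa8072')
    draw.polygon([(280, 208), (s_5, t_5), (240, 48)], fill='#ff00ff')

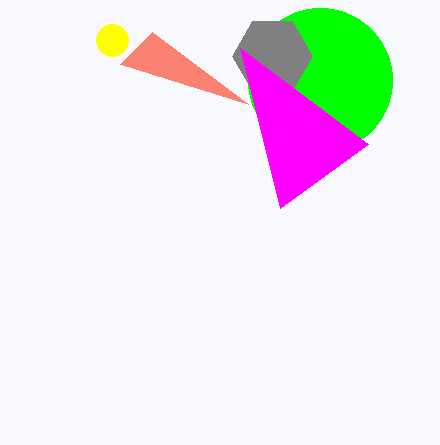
a_1 = 320, b_1 = 80, c_1 = 72, b_2 = 56, c_2 = 40, a_3 = 112, b_3 = 40, c_3 = 16, u_4 = 120, v_4 = 64, s_5 = 368, t_5 = 144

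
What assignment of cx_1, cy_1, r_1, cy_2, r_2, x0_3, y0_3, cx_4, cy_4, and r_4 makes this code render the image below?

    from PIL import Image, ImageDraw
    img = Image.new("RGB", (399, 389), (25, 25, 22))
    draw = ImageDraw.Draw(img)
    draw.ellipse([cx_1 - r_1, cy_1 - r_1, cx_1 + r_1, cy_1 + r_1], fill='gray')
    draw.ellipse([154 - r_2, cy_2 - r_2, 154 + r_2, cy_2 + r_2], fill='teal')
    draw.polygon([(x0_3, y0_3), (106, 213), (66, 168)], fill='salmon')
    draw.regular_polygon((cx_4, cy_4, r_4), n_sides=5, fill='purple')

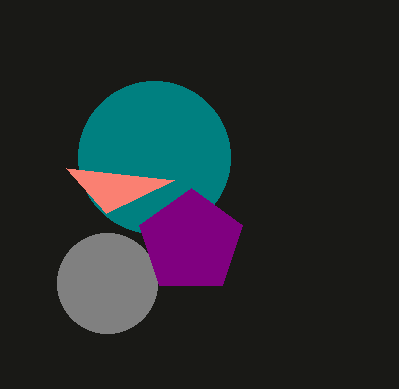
cx_1 = 107; cy_1 = 283; r_1 = 50; cy_2 = 157; r_2 = 76; x0_3 = 174; y0_3 = 180; cx_4 = 191; cy_4 = 242; r_4 = 54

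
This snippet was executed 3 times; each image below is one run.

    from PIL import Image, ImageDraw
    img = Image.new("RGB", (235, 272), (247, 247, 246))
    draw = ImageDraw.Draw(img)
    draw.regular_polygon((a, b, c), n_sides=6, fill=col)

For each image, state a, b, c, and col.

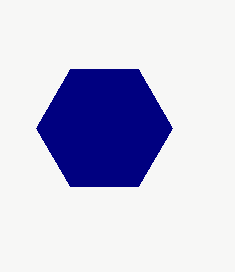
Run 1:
a = 104
b = 128
c = 68
col = 'navy'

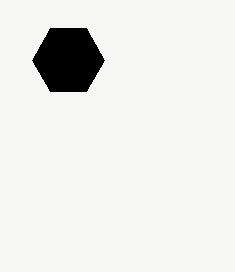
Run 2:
a = 68, b = 60, c = 36, col = 'black'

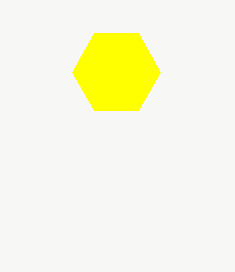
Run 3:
a = 116; b = 72; c = 44; col = 'yellow'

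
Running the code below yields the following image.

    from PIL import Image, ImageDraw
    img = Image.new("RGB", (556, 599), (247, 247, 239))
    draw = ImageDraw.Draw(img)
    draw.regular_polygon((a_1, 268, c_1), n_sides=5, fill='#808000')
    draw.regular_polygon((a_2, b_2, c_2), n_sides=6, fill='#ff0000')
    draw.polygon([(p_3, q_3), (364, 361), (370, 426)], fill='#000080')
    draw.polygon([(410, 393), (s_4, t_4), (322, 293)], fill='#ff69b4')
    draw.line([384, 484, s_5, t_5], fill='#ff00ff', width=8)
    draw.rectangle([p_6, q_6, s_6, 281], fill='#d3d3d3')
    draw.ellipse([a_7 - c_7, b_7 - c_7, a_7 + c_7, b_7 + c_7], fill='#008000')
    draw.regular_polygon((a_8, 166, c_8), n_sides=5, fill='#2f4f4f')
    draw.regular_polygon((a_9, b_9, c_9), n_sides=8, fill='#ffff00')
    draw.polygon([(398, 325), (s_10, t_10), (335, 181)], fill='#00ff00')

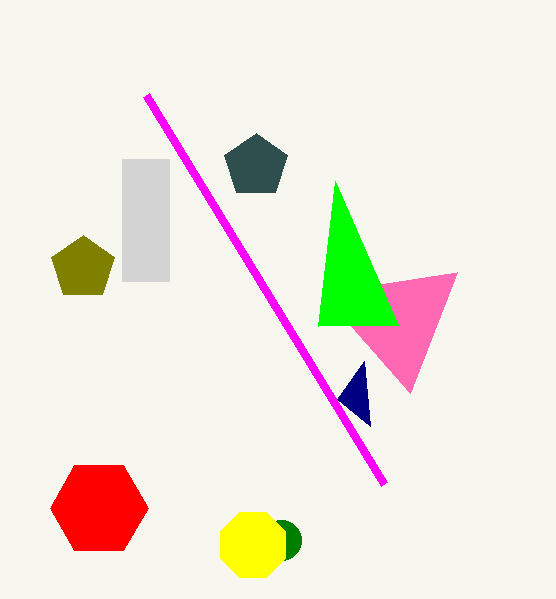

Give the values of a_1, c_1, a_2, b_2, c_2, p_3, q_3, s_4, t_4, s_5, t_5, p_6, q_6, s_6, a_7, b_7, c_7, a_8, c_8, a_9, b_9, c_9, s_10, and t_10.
a_1 = 83, c_1 = 33, a_2 = 99, b_2 = 508, c_2 = 49, p_3 = 337, q_3 = 399, s_4 = 457, t_4 = 272, s_5 = 146, t_5 = 95, p_6 = 122, q_6 = 159, s_6 = 169, a_7 = 281, b_7 = 540, c_7 = 20, a_8 = 256, c_8 = 33, a_9 = 253, b_9 = 545, c_9 = 35, s_10 = 318, t_10 = 326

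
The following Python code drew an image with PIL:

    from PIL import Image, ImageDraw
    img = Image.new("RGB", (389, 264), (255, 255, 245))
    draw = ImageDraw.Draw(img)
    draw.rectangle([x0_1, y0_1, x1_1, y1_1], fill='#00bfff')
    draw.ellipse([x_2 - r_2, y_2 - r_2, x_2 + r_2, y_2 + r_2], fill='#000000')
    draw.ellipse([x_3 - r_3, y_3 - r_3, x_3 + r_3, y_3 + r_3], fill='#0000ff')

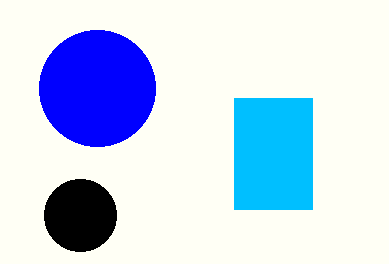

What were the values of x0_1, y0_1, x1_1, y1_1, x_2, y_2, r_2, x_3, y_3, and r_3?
x0_1 = 234
y0_1 = 98
x1_1 = 312
y1_1 = 209
x_2 = 80
y_2 = 215
r_2 = 36
x_3 = 97
y_3 = 88
r_3 = 58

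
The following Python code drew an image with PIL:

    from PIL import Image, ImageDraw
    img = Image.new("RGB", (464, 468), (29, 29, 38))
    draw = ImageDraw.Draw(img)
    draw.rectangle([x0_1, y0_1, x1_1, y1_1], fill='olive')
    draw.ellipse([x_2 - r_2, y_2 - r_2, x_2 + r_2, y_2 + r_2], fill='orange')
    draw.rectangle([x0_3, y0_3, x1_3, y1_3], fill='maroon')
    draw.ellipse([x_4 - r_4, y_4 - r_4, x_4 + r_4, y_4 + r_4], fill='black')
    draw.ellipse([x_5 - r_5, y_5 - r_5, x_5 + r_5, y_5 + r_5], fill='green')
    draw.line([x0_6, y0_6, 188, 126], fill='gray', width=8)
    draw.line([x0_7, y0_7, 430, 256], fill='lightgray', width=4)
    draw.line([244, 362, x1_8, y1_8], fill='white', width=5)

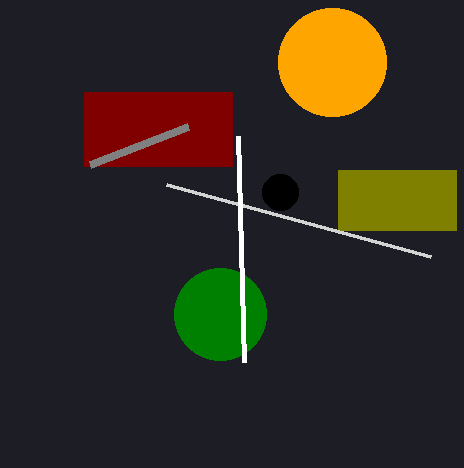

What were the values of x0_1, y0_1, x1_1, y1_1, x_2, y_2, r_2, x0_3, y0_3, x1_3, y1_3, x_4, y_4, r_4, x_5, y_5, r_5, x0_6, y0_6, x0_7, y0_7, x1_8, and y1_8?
x0_1 = 338
y0_1 = 170
x1_1 = 456
y1_1 = 230
x_2 = 332
y_2 = 62
r_2 = 54
x0_3 = 84
y0_3 = 92
x1_3 = 232
y1_3 = 166
x_4 = 280
y_4 = 192
r_4 = 18
x_5 = 220
y_5 = 314
r_5 = 46
x0_6 = 90
y0_6 = 164
x0_7 = 166
y0_7 = 184
x1_8 = 238
y1_8 = 136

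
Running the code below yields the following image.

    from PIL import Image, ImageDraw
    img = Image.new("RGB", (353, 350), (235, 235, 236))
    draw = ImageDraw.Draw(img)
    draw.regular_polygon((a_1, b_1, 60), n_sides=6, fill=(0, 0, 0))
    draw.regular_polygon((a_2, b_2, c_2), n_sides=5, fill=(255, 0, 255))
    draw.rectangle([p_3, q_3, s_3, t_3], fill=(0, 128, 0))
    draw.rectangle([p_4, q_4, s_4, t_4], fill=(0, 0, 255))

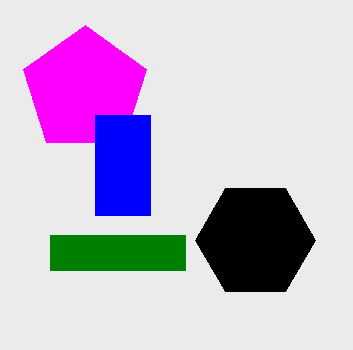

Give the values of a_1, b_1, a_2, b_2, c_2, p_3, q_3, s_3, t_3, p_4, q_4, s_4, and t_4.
a_1 = 255; b_1 = 240; a_2 = 85; b_2 = 90; c_2 = 65; p_3 = 50; q_3 = 235; s_3 = 185; t_3 = 270; p_4 = 95; q_4 = 115; s_4 = 150; t_4 = 215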